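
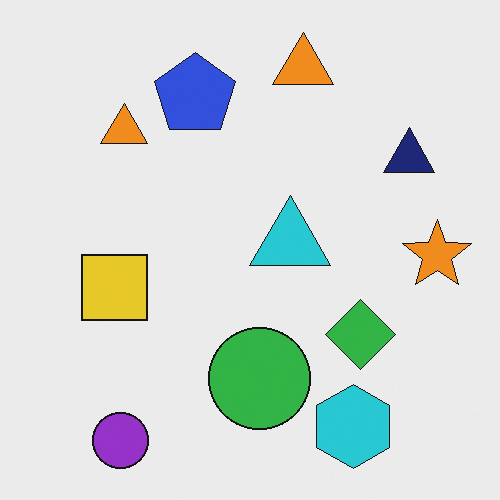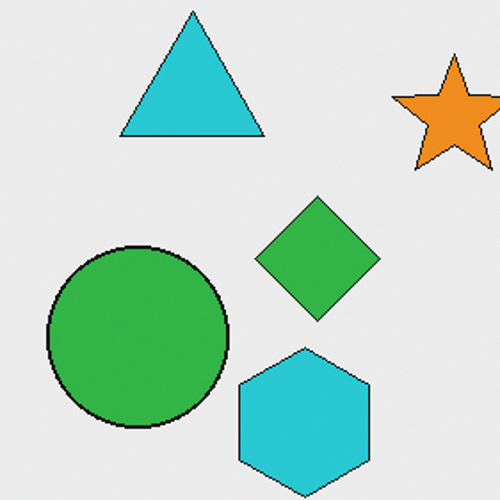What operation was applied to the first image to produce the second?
The transformation is: cropped tightly and scaled back up.

The visible shapes are larger and the field of view is narrower; shapes near the original edges may be partly or wholly outside the frame — a crop-and-rescale.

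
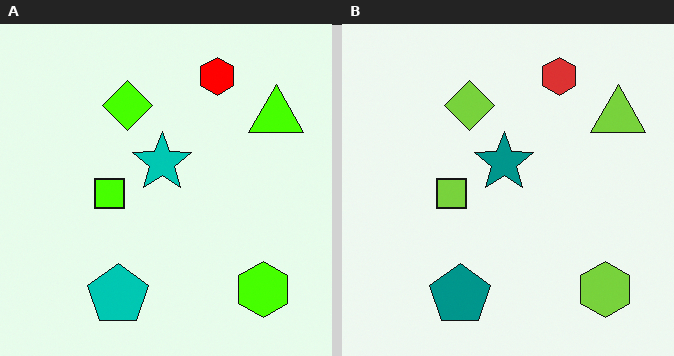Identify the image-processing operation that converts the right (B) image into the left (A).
Made much more vivid (saturation change).

All colors are more vivid — a global saturation change.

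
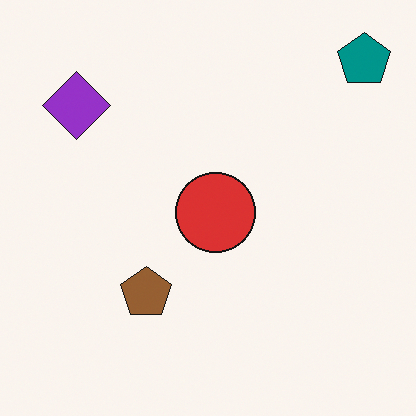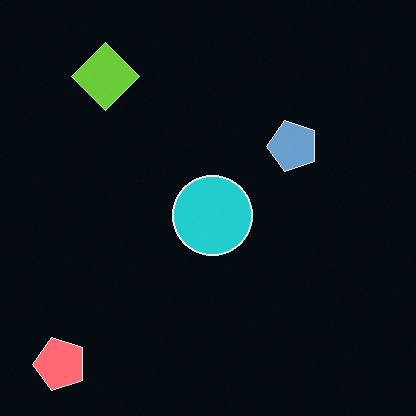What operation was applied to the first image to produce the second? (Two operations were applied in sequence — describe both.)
This is the original image transposed (reflected across the top-left ↔ bottom-right diagonal), then color-inverted (negative).

Shapes have swapped their row and column positions — what was in the top-right is now in the bottom-left — a diagonal reflection. The light background has become dark and every shape's color is its complement — a photographic negative.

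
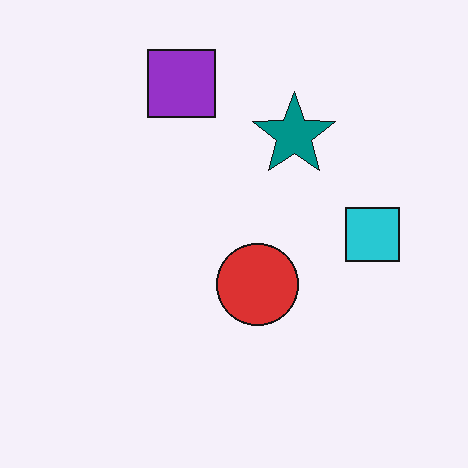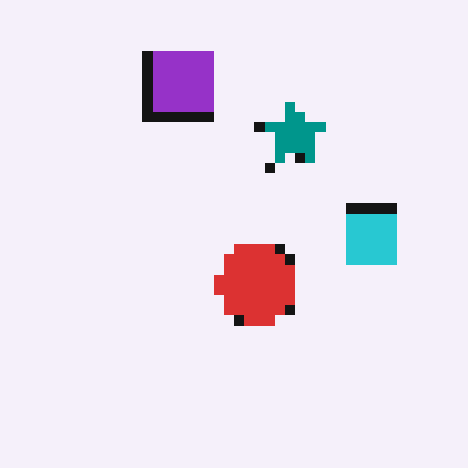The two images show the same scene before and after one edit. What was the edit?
The image was heavily pixelated into large blocks.

Shapes are reduced to large square blocks; fine edges and outlines are lost — a downscale-then-upscale (mosaic) effect.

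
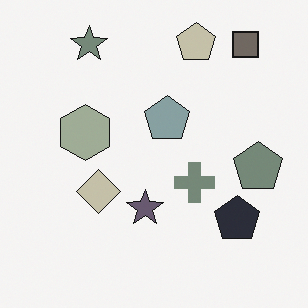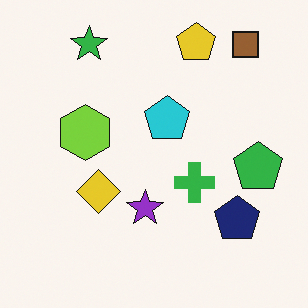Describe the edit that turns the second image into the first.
Made much more muted (saturation change).

All colors are more muted and greyish — a global saturation change.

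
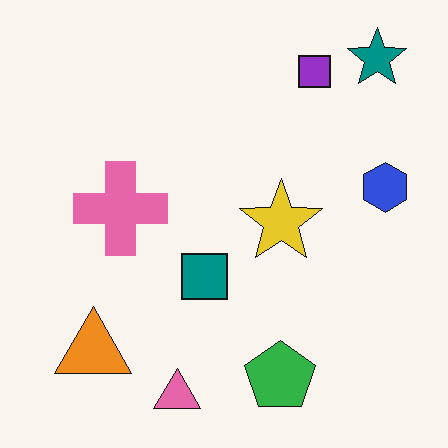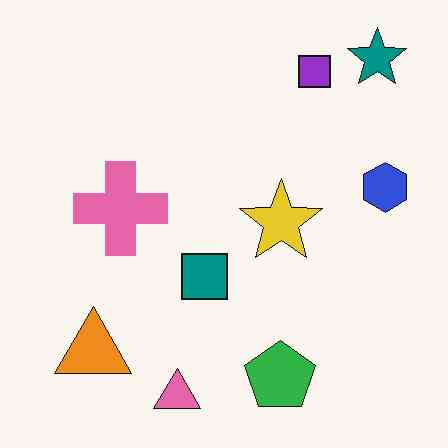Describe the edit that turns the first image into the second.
It was JPEG-compressed with visible artifacts.

Blocky 8×8 compression artifacts appear around shape edges and the flat background shows ringing — characteristic JPEG degradation.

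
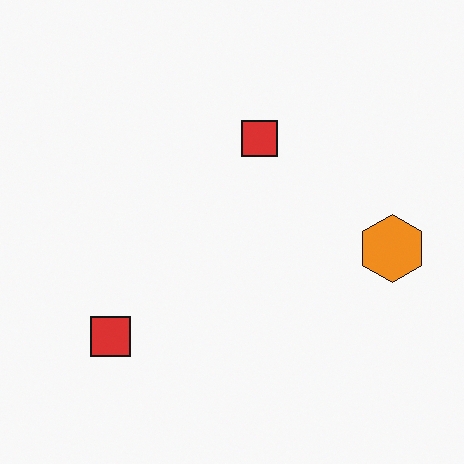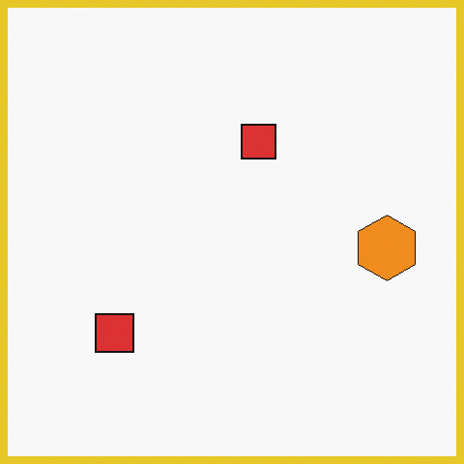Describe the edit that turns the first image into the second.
Framed with a yellow border.

A solid yellow frame runs around the edge of the second image, with the content slightly shrunk inside it.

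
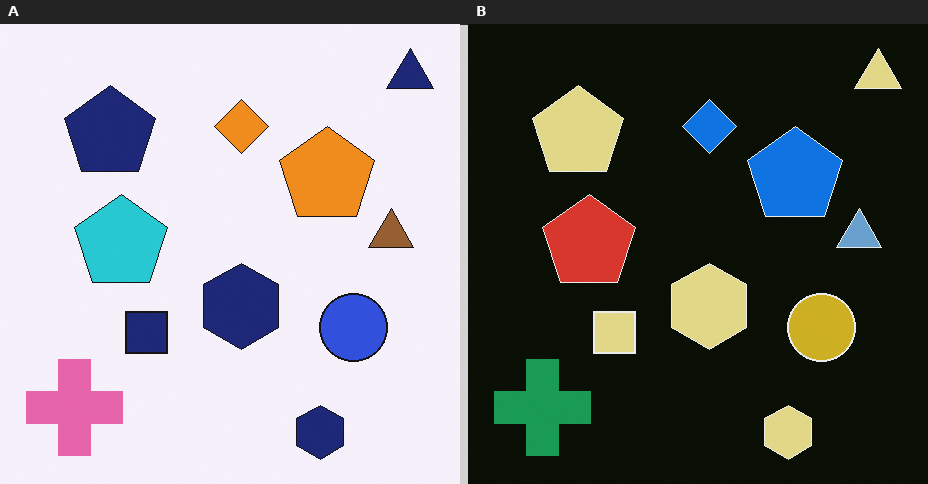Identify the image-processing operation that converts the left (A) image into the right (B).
It was color-inverted (negative).

The light background has become dark and every shape's color is its complement — a photographic negative.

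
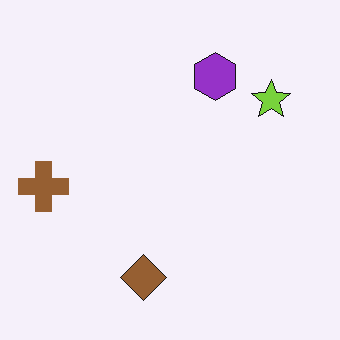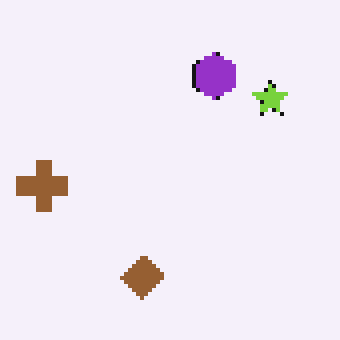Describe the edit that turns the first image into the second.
The transformation is: mildly pixelated.

Shapes are reduced to large square blocks; fine edges and outlines are lost — a downscale-then-upscale (mosaic) effect.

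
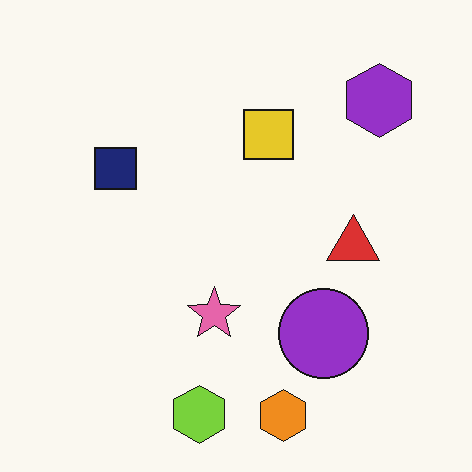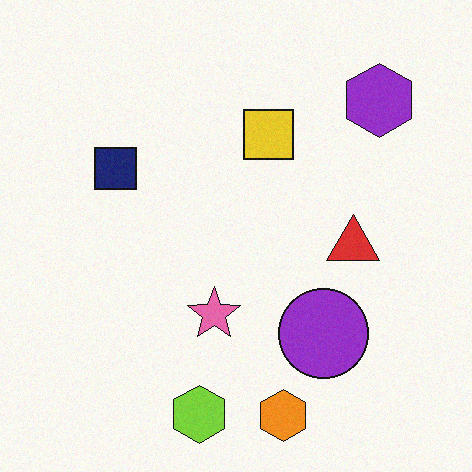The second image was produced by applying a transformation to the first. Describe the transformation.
It was degraded with subtle gaussian noise.

Random speckle covers the whole image, including the flat background.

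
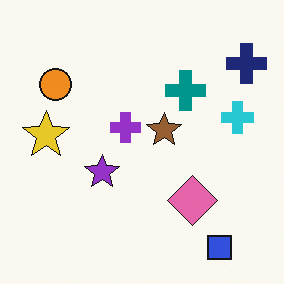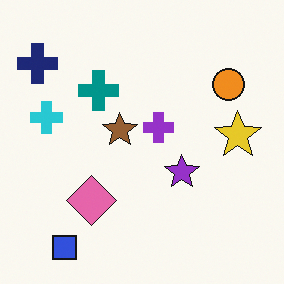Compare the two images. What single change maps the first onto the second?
The transformation is: flipped horizontally (left ↔ right).

The navy cross is in the top-right of the first image and the top-left of the second — shapes on opposite sides of the vertical midline have swapped in a mirror flip.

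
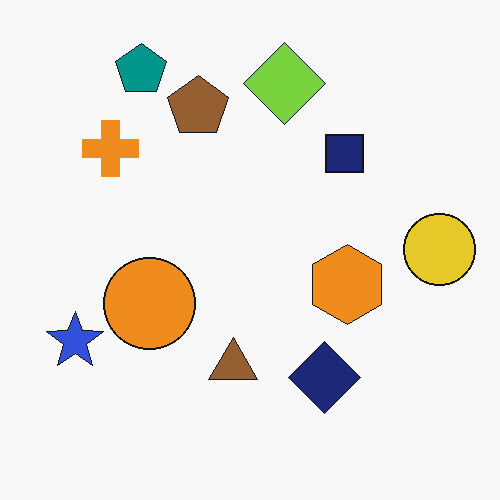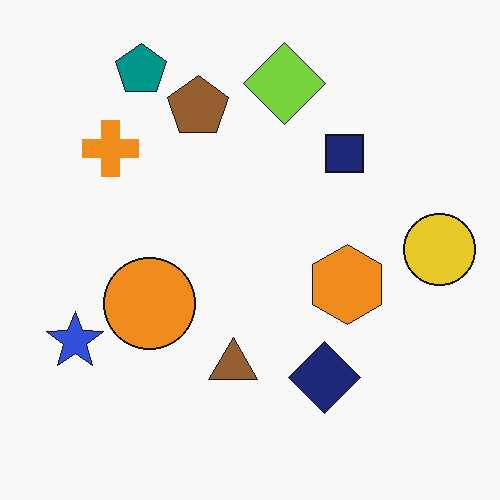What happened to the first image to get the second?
It was JPEG-compressed with visible artifacts.

Blocky 8×8 compression artifacts appear around shape edges and the flat background shows ringing — characteristic JPEG degradation.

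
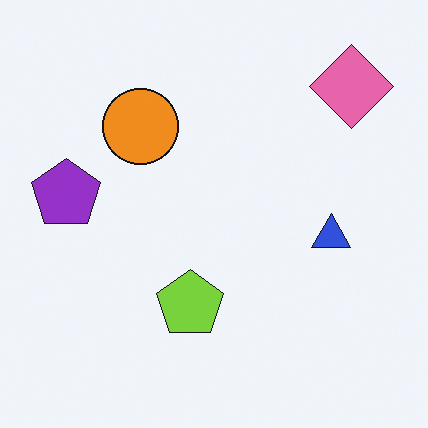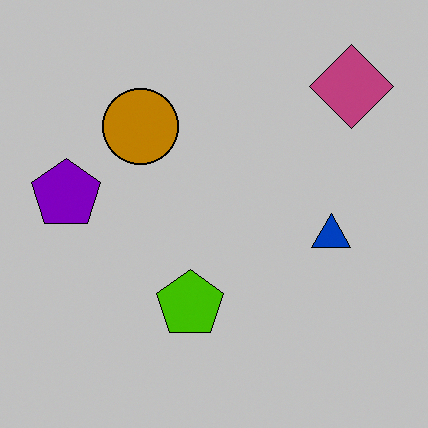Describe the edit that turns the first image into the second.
It was heavily posterized to just a handful of flat colors.

Each flat color has snapped to a coarser quantized level — most visibly, the near-white background has dropped to a flat grey.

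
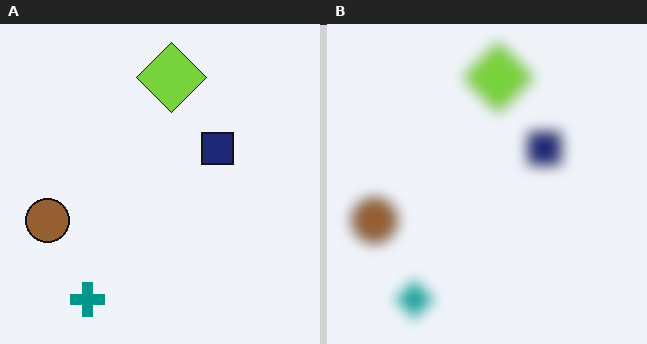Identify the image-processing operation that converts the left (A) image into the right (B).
The transformation is: strongly gaussian-blurred.

Shape edges and outlines are uniformly softened across the whole image.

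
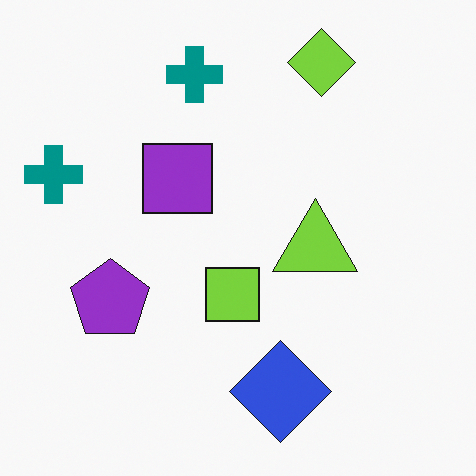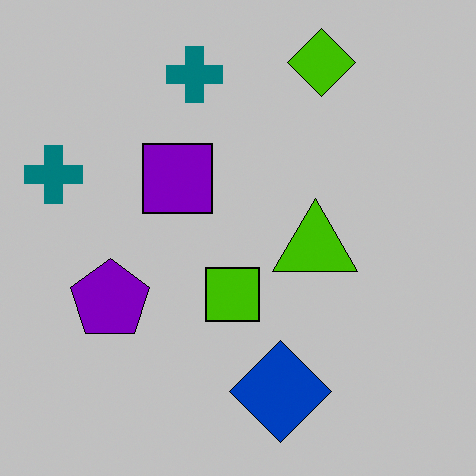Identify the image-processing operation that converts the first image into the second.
This is the original image aggressively posterized.

Each flat color has snapped to a coarser quantized level — most visibly, the near-white background has dropped to a flat grey.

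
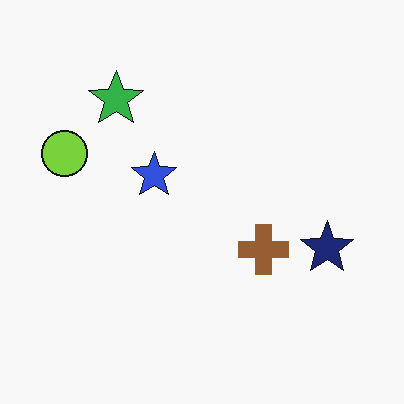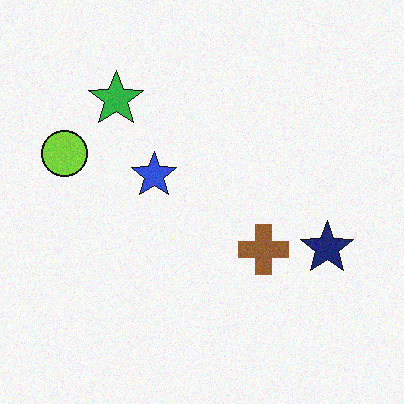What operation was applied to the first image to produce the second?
This is the original image degraded with subtle gaussian noise.

Random speckle covers the whole image, including the flat background.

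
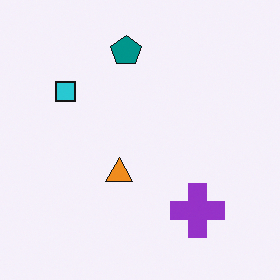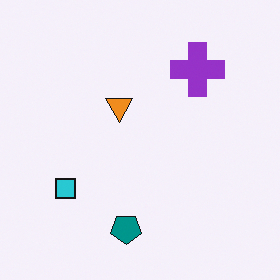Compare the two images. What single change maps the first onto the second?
The transformation is: flipped vertically (top ↔ bottom).

The teal pentagon is in the top of the first image and the bottom of the second — shapes on opposite sides of the horizontal midline have swapped in a mirror flip.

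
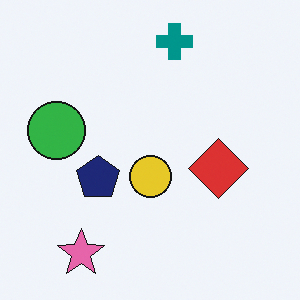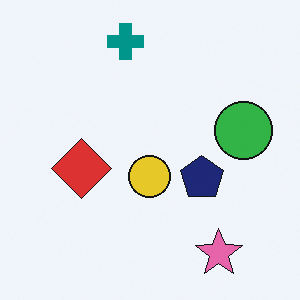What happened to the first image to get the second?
The transformation is: flipped horizontally (left ↔ right).

The green circle is in the left of the first image and the right of the second — shapes on opposite sides of the vertical midline have swapped in a mirror flip.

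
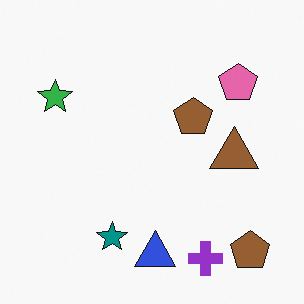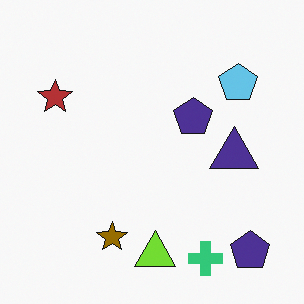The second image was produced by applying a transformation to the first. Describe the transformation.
The transformation is: hue-shifted through roughly half the color wheel.

Every shape's color has rotated by the same amount around the hue wheel — a uniform hue shift.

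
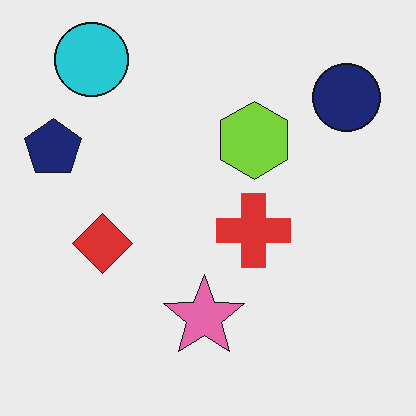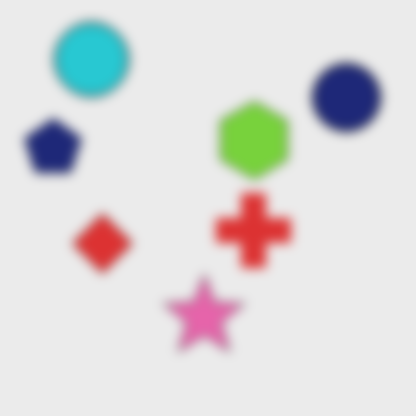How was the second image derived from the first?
This is the original image strongly gaussian-blurred.

Shape edges and outlines are uniformly softened across the whole image.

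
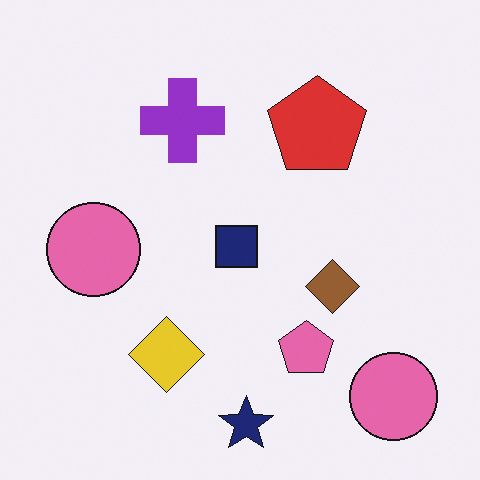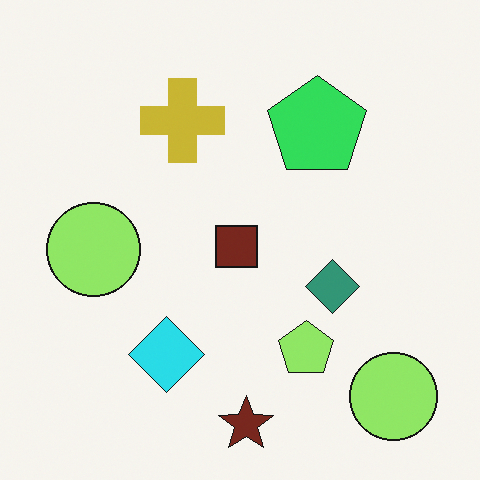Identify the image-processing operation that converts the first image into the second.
The transformation is: hue-shifted noticeably.

Every shape's color has rotated by the same amount around the hue wheel — a uniform hue shift.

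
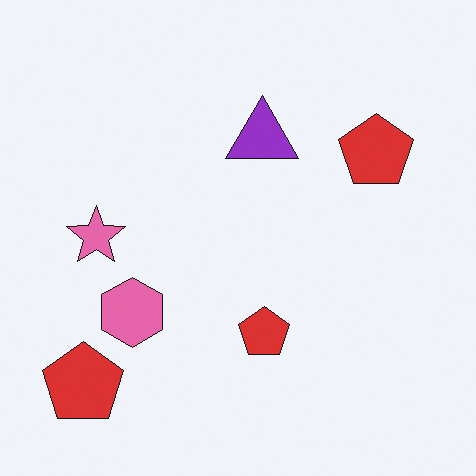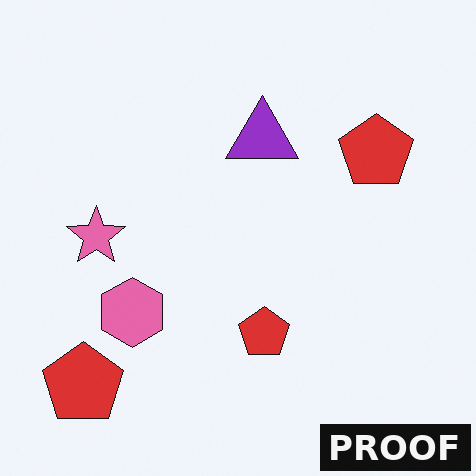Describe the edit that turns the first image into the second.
This is the original image watermarked with the text "PROOF" in the lower-right corner.

A dark label reading "PROOF" appears in the lower-right corner.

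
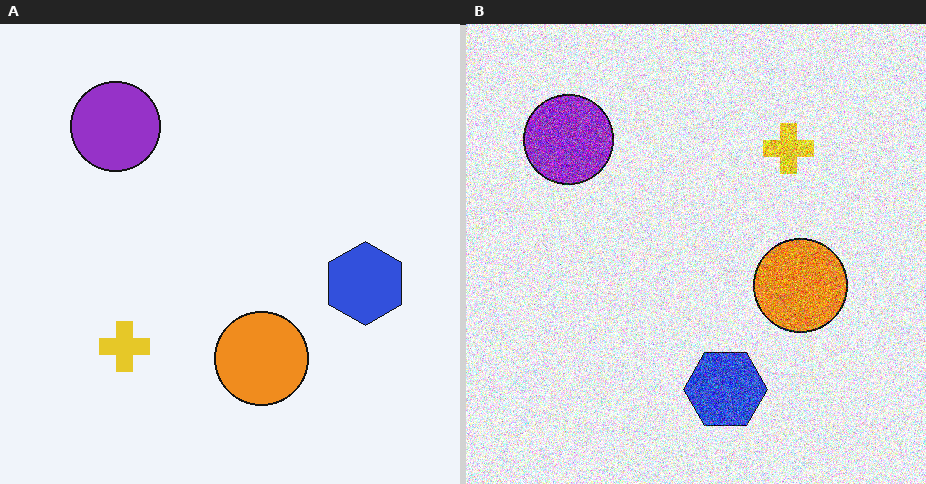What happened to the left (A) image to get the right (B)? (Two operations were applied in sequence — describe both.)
The image was transposed (reflected across the top-left ↔ bottom-right diagonal), then degraded with strong gaussian noise.

Shapes have swapped their row and column positions — what was in the top-right is now in the bottom-left — a diagonal reflection. Random speckle covers the whole image, including the flat background.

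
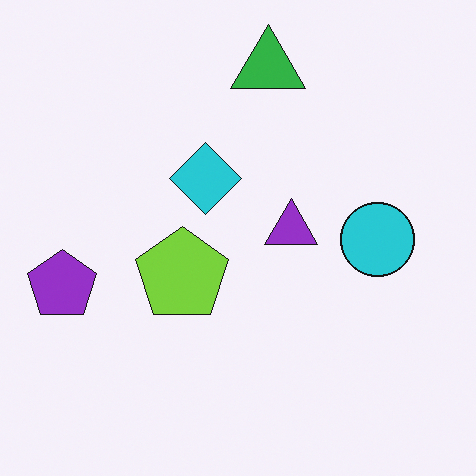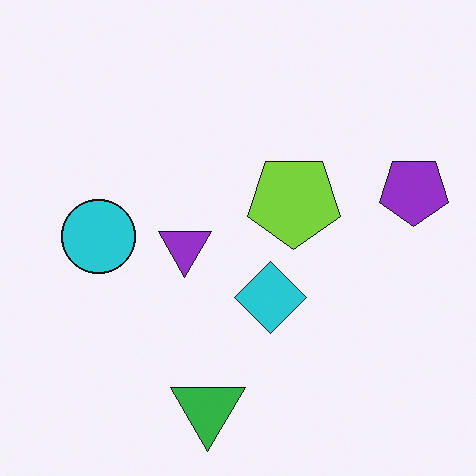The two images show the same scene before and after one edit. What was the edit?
The image was rotated 180°.

The purple pentagon sits in the left of the first image and the right of the second — consistent with a whole-image 180° rotation.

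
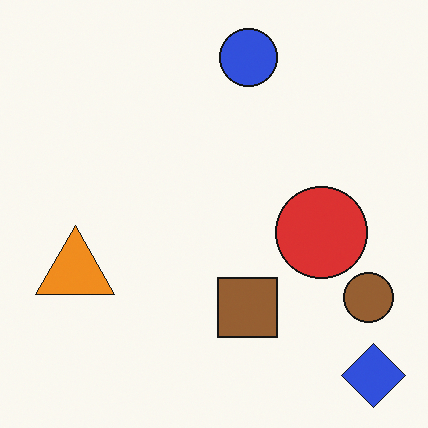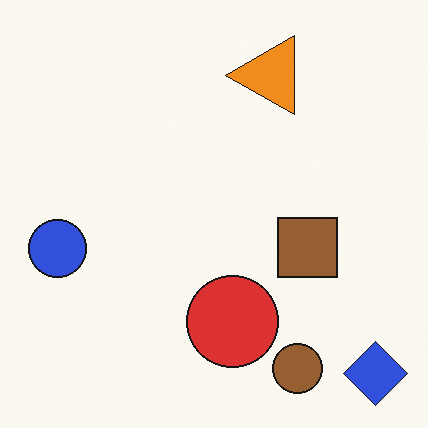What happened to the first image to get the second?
It was transposed (reflected across the top-left ↔ bottom-right diagonal).

Shapes have swapped their row and column positions — what was in the top-right is now in the bottom-left — a diagonal reflection.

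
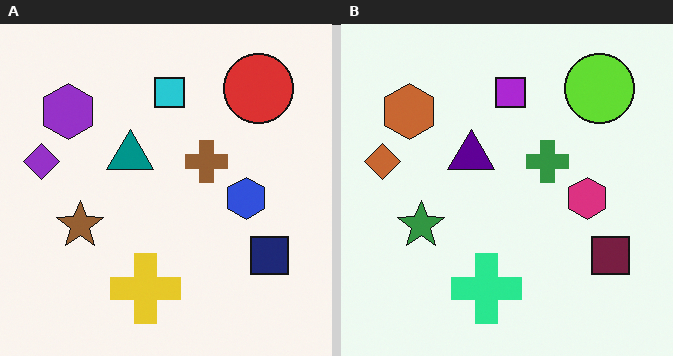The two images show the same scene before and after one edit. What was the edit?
The right (B) image is the left (A) hue-shifted through roughly a third of the color wheel.

Every shape's color has rotated by the same amount around the hue wheel — a uniform hue shift.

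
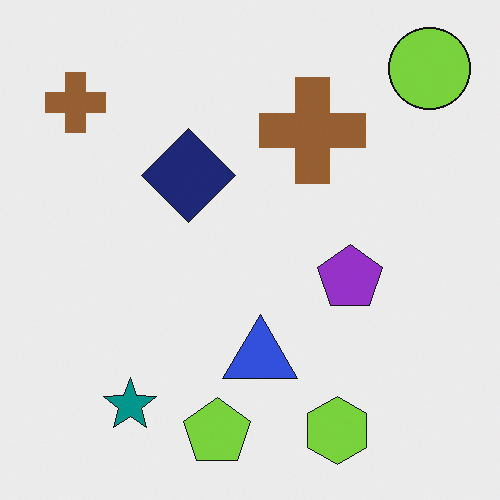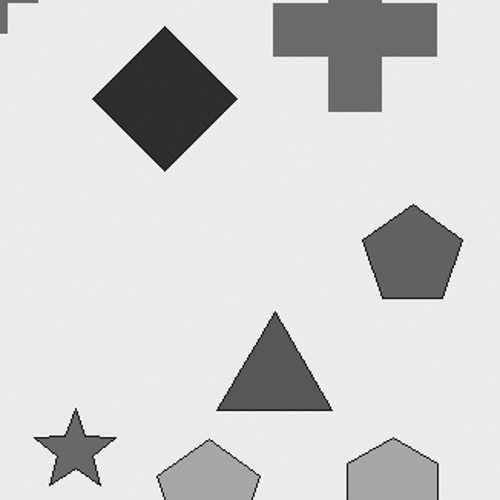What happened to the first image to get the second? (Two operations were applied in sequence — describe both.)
This is the original image converted to grayscale, then cropped slightly and scaled back up.

All color is removed — every shape is now a shade of grey. The visible shapes are larger and the field of view is narrower; shapes near the original edges may be partly or wholly outside the frame — a crop-and-rescale.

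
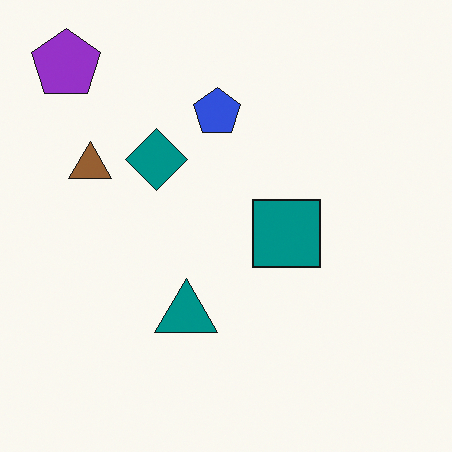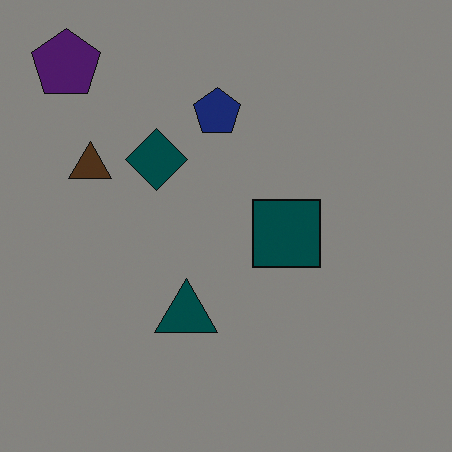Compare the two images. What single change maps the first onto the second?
The transformation is: substantially darkened.

Every pixel — background and shapes alike — is uniformly darkened.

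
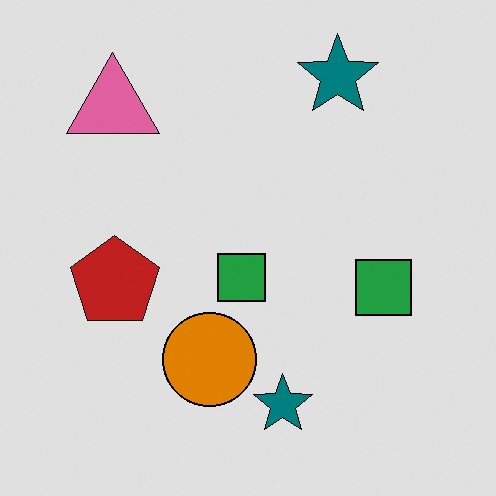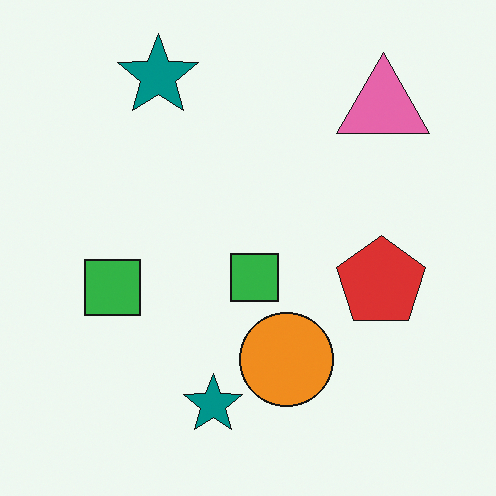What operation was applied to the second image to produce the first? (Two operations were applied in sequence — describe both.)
It was flipped horizontally (left ↔ right), then moderately posterized.

The pink triangle is in the top-right of the second image and the top-left of the first — shapes on opposite sides of the vertical midline have swapped in a mirror flip. Each flat color has snapped to a coarser quantized level — most visibly, the near-white background has dropped to a flat grey.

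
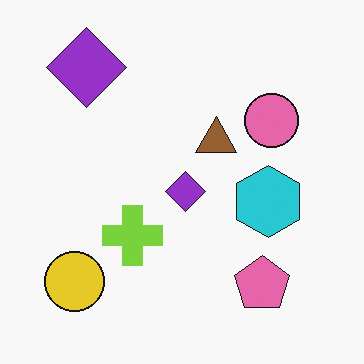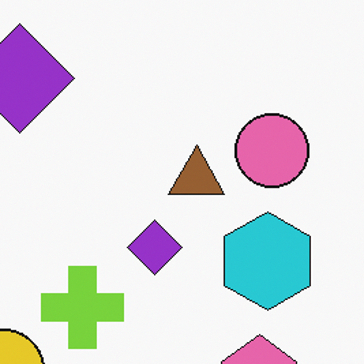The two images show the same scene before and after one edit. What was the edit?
The second image is the first cropped slightly and scaled back up.

The visible shapes are larger and the field of view is narrower; shapes near the original edges may be partly or wholly outside the frame — a crop-and-rescale.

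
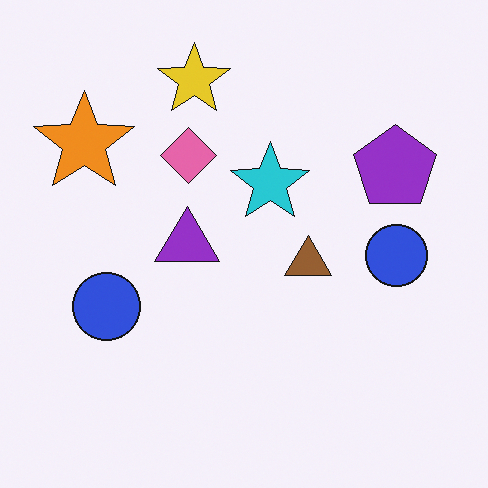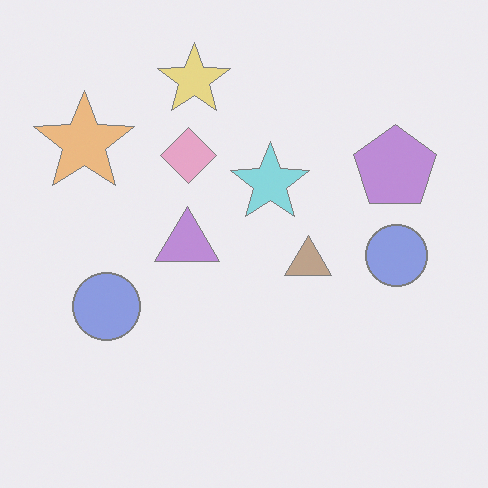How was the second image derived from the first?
The second image is the first washed out (contrast reduced).

Tones are pushed toward mid-grey across the whole image — a global contrast change.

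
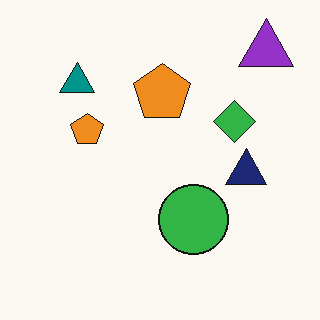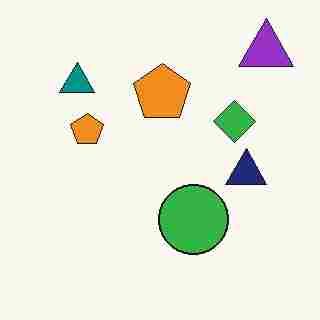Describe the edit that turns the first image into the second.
The image was heavily JPEG-compressed with obvious blocking artifacts.

Blocky 8×8 compression artifacts appear around shape edges and the flat background shows ringing — characteristic JPEG degradation.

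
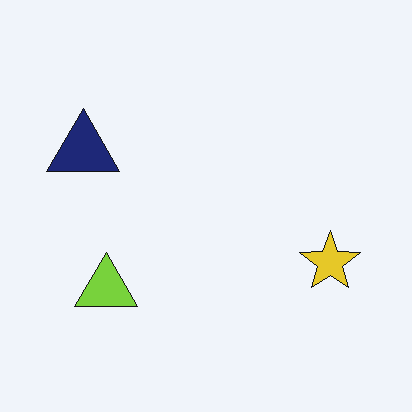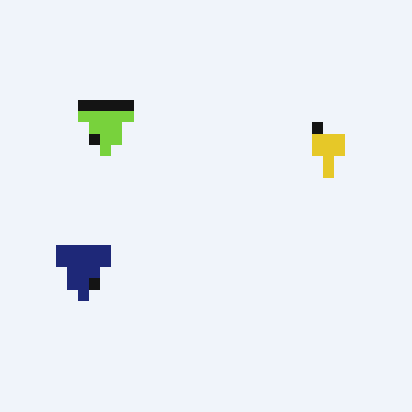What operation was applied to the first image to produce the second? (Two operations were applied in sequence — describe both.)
It was heavily pixelated into large blocks, then flipped vertically (top ↔ bottom).

Shapes are reduced to large square blocks; fine edges and outlines are lost — a downscale-then-upscale (mosaic) effect. The lime triangle is in the bottom-left of the first image and the top-left of the second — shapes on opposite sides of the horizontal midline have swapped in a mirror flip.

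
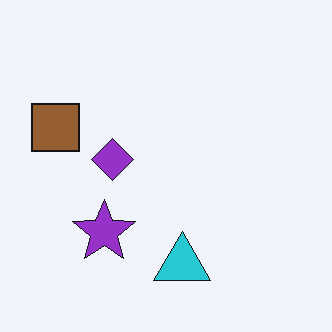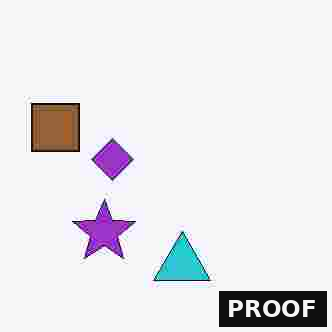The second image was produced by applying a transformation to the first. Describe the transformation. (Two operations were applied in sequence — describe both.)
It was heavily JPEG-compressed with obvious blocking artifacts, then watermarked with the text "PROOF" in the lower-right corner.

Blocky 8×8 compression artifacts appear around shape edges and the flat background shows ringing — characteristic JPEG degradation. A dark label reading "PROOF" appears in the lower-right corner.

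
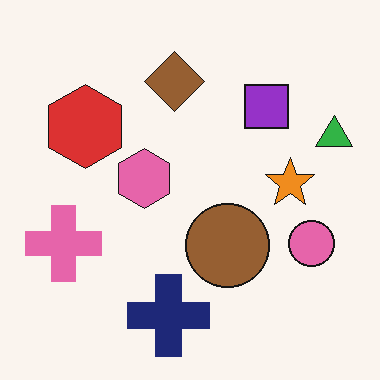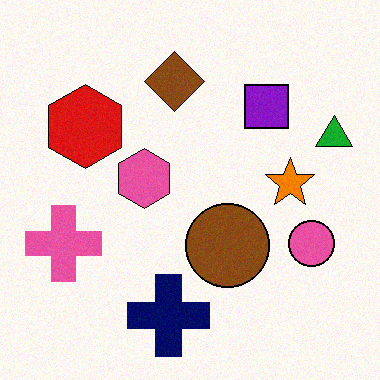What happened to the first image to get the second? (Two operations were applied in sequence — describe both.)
The image was degraded with a light layer of grain, then given slightly increased contrast.

Random speckle covers the whole image, including the flat background. Tones are pushed away from mid-grey across the whole image — a global contrast change.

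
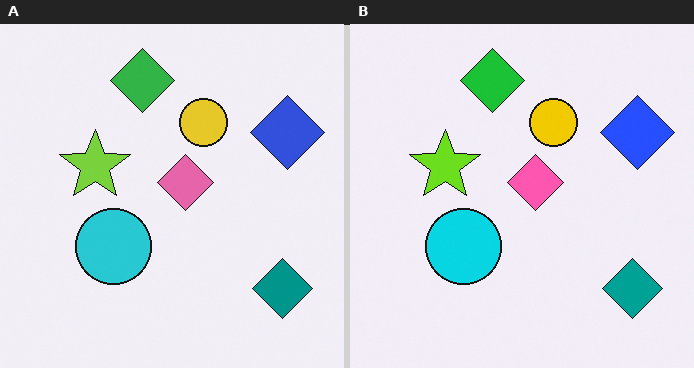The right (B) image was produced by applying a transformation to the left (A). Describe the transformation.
It was slightly oversaturated.

All colors are more vivid — a global saturation change.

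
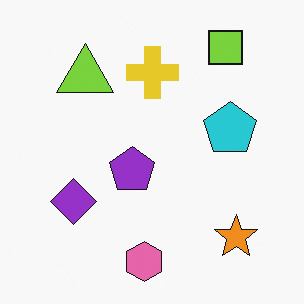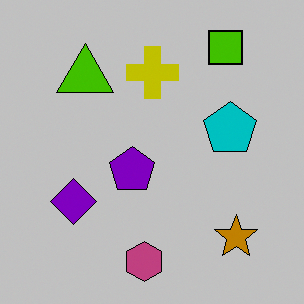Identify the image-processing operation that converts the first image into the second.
Heavily posterized to just a handful of flat colors.

Each flat color has snapped to a coarser quantized level — most visibly, the near-white background has dropped to a flat grey.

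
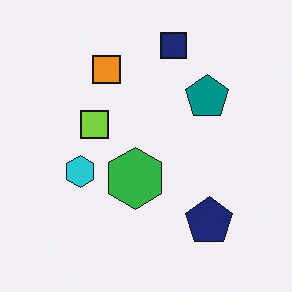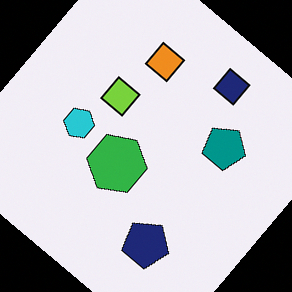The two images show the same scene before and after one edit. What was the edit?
This is the original image rotated clockwise by a large amount — several tens of degrees.

Every shape is tilted by the same angle and the image corners show triangular fill wedges — a whole-image rotation by a non-right angle.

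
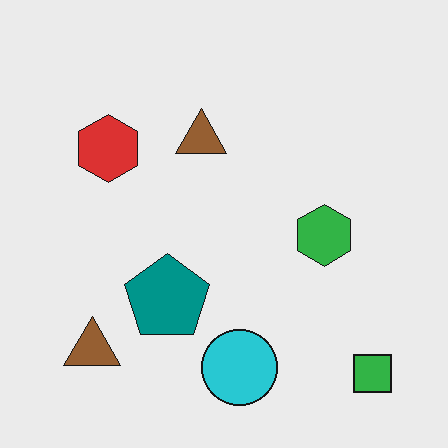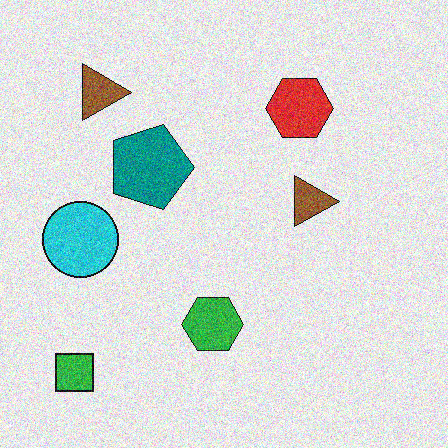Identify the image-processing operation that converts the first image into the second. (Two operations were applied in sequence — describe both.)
Rotated 90° clockwise, then degraded with visible gaussian noise.

The green square sits in the bottom-right of the first image and the bottom-left of the second — consistent with a whole-image 90° clockwise rotation. Random speckle covers the whole image, including the flat background.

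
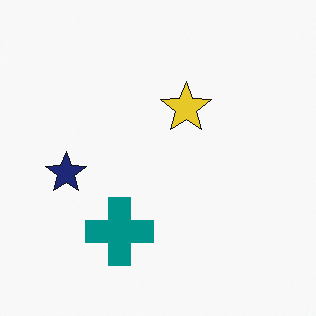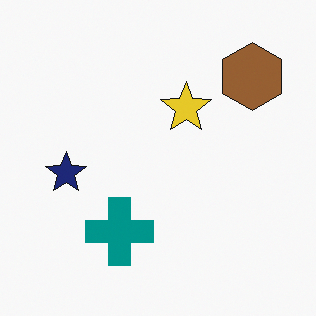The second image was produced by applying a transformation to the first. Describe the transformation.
The transformation is: overlaid with an additional brown hexagon.

A brown hexagon appears in the second image that is absent from the first.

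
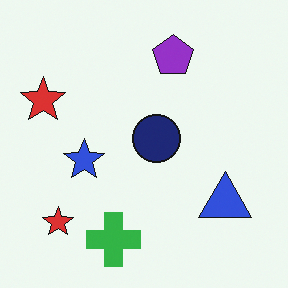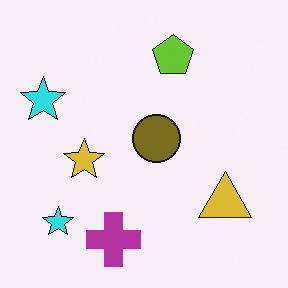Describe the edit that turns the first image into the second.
The image was hue-shifted by a large amount.

Every shape's color has rotated by the same amount around the hue wheel — a uniform hue shift.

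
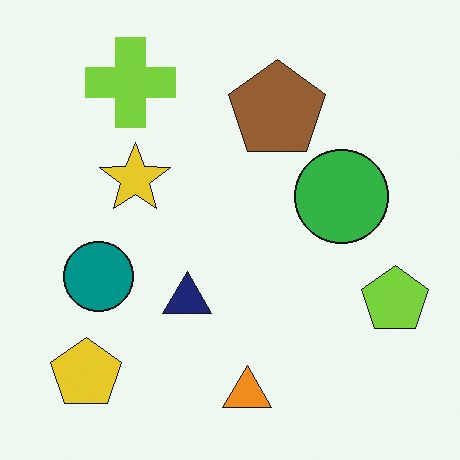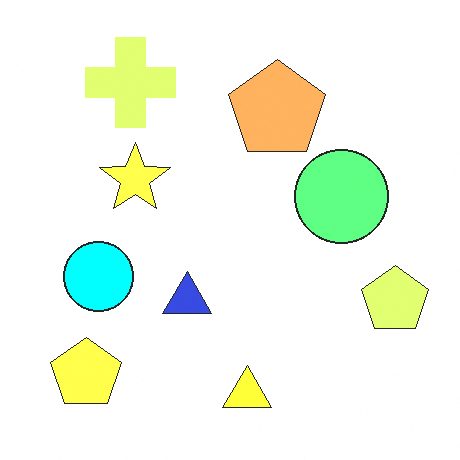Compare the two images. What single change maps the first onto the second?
Brightened a lot.

Every pixel — background and shapes alike — is uniformly brightened.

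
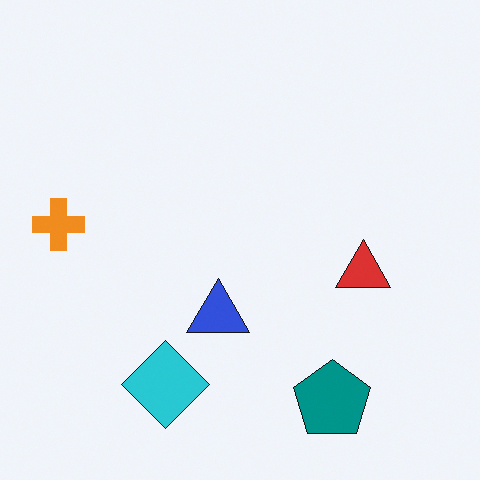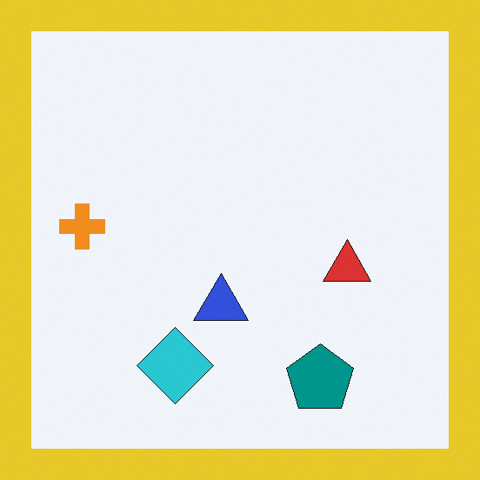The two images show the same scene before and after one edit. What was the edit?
This is the original image framed with a yellow border.

A solid yellow frame runs around the edge of the second image, with the content slightly shrunk inside it.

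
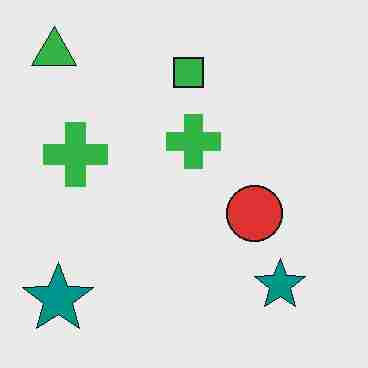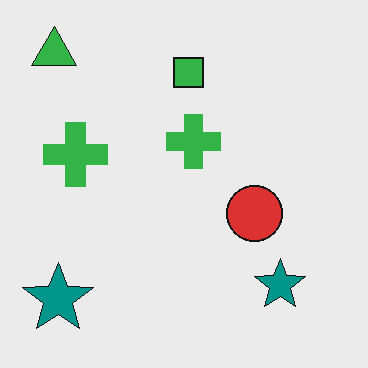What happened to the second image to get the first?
It was degraded with heavy JPEG compression.

Blocky 8×8 compression artifacts appear around shape edges and the flat background shows ringing — characteristic JPEG degradation.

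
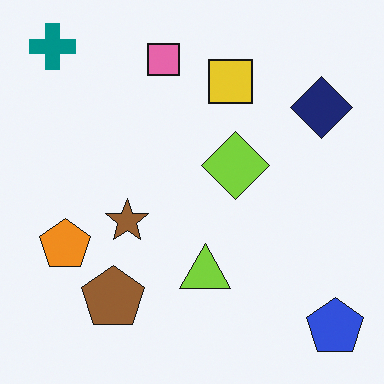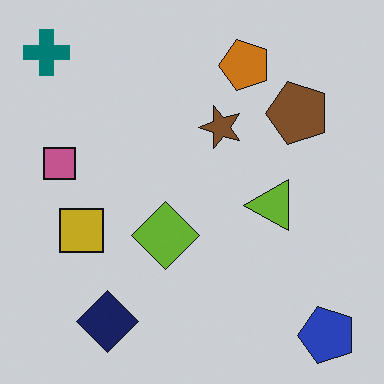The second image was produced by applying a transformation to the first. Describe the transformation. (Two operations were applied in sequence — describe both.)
Transposed (reflected across the top-left ↔ bottom-right diagonal), then slightly darkened.

Shapes have swapped their row and column positions — what was in the top-right is now in the bottom-left — a diagonal reflection. Every pixel — background and shapes alike — is uniformly darkened.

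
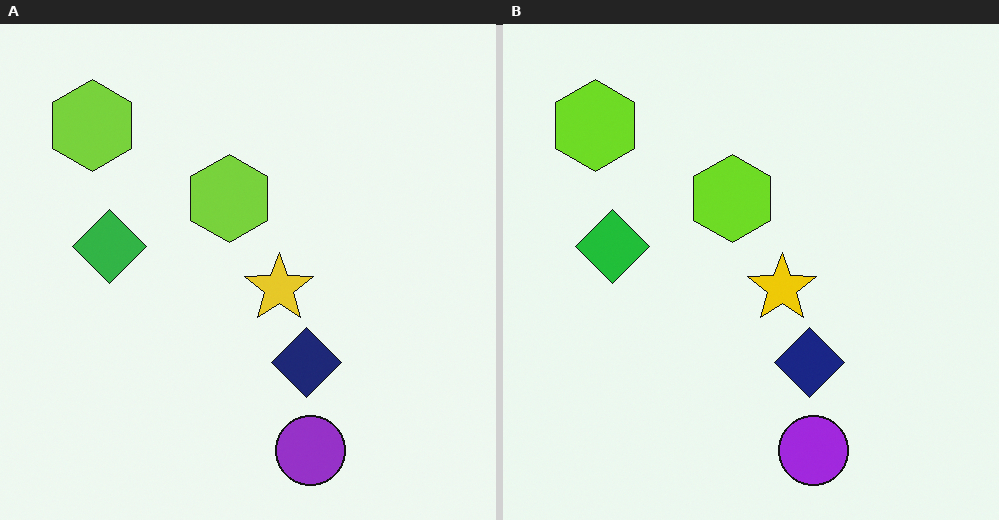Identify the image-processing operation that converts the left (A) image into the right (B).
It was slightly oversaturated.

All colors are more vivid — a global saturation change.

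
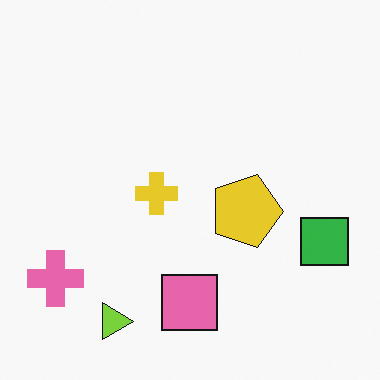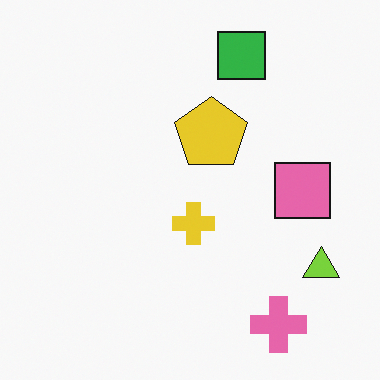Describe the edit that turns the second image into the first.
This is the original image rotated 90° clockwise.

The pink cross sits in the bottom-right of the second image and the bottom-left of the first — consistent with a whole-image 90° clockwise rotation.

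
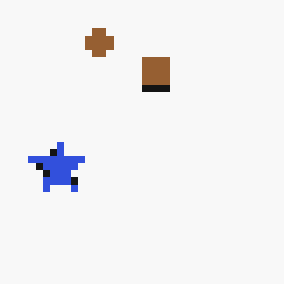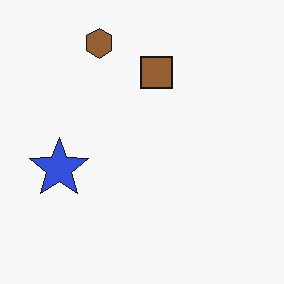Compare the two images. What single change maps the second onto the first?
This is the original image pixelated into visible square blocks.

Shapes are reduced to large square blocks; fine edges and outlines are lost — a downscale-then-upscale (mosaic) effect.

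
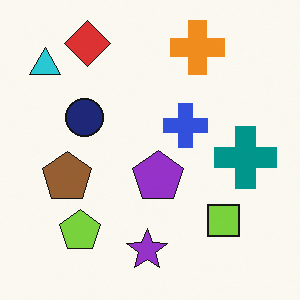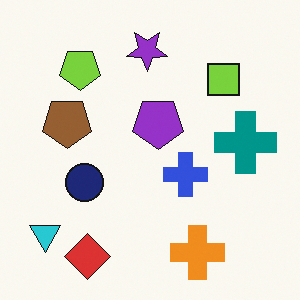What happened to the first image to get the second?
The second image is the first flipped vertically (top ↔ bottom).

The red diamond is in the top-left of the first image and the bottom-left of the second — shapes on opposite sides of the horizontal midline have swapped in a mirror flip.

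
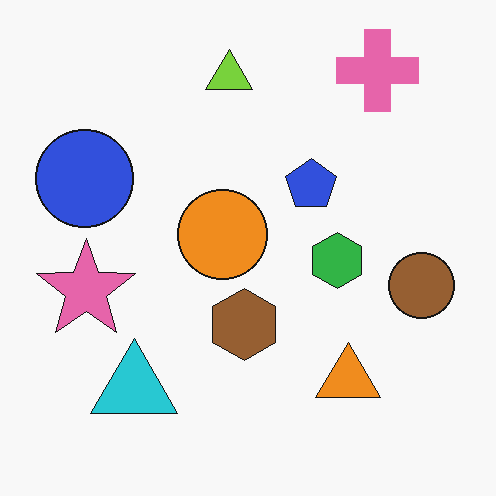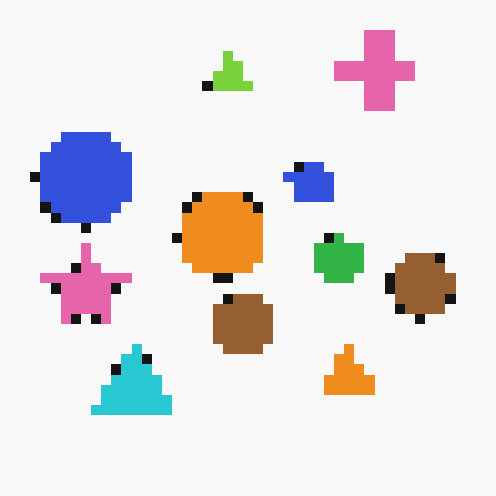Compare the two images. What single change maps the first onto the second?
The second image is the first heavily pixelated into large blocks.

Shapes are reduced to large square blocks; fine edges and outlines are lost — a downscale-then-upscale (mosaic) effect.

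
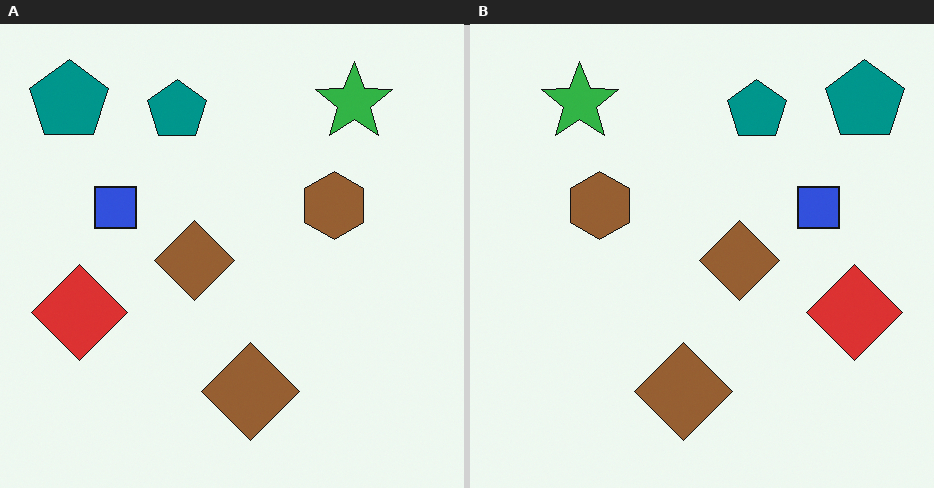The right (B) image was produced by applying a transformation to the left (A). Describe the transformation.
It was flipped horizontally (left ↔ right).

The red diamond is in the left of the left (A) image and the right of the right (B) — shapes on opposite sides of the vertical midline have swapped in a mirror flip.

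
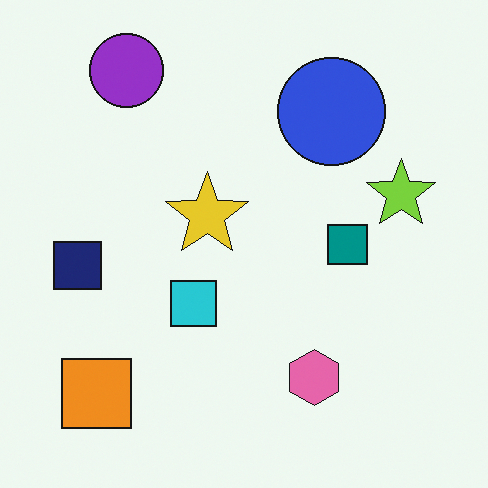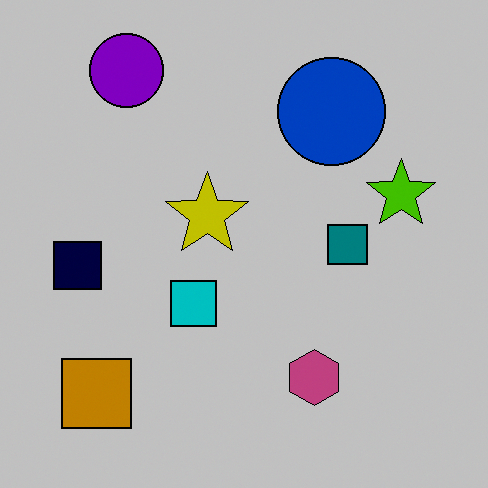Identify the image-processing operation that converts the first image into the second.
The transformation is: aggressively posterized.

Each flat color has snapped to a coarser quantized level — most visibly, the near-white background has dropped to a flat grey.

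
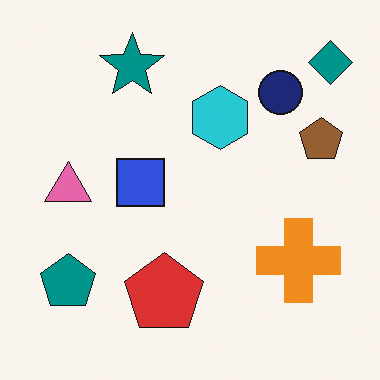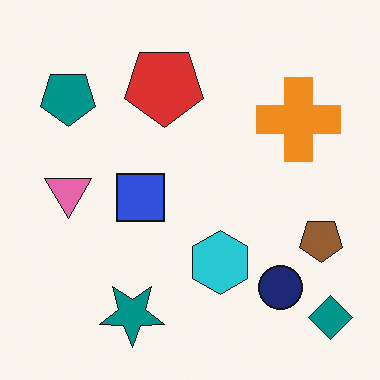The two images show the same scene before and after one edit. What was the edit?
Flipped vertically (top ↔ bottom).

The teal diamond is in the top-right of the first image and the bottom-right of the second — shapes on opposite sides of the horizontal midline have swapped in a mirror flip.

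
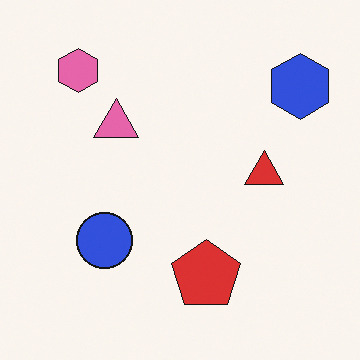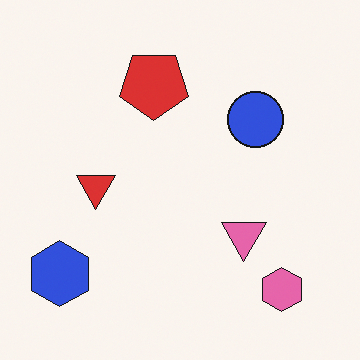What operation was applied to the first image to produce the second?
Rotated 180°.

The blue hexagon sits in the top-right of the first image and the bottom-left of the second — consistent with a whole-image 180° rotation.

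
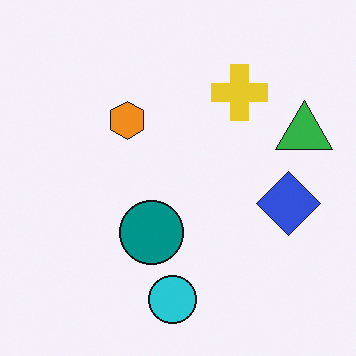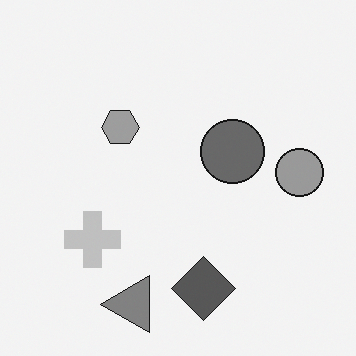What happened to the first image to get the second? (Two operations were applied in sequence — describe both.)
It was transposed (reflected across the top-left ↔ bottom-right diagonal), then converted to grayscale.

Shapes have swapped their row and column positions — what was in the top-right is now in the bottom-left — a diagonal reflection. All color is removed — every shape is now a shade of grey.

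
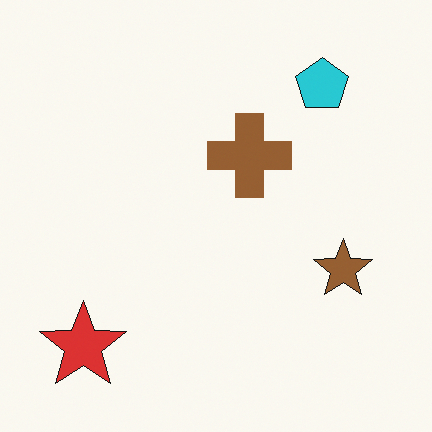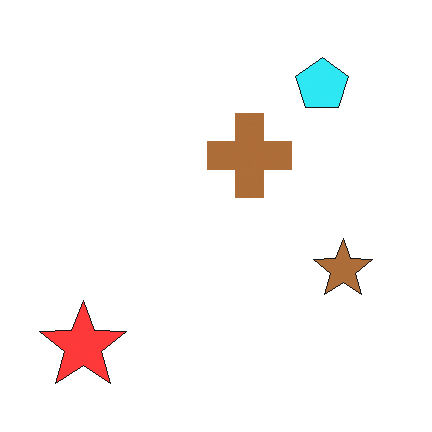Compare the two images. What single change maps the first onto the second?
This is the original image brightened a little.

Every pixel — background and shapes alike — is uniformly brightened.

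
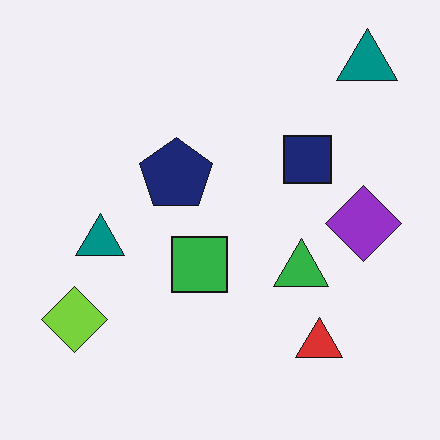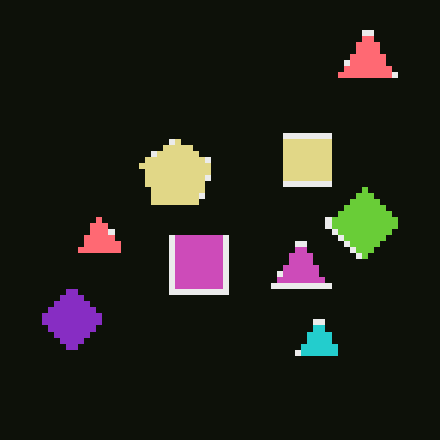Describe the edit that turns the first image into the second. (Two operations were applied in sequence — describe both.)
Color-inverted (negative), then moderately pixelated.

The light background has become dark and every shape's color is its complement — a photographic negative. Shapes are reduced to large square blocks; fine edges and outlines are lost — a downscale-then-upscale (mosaic) effect.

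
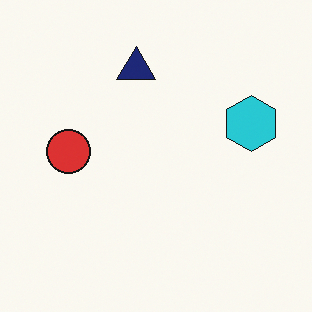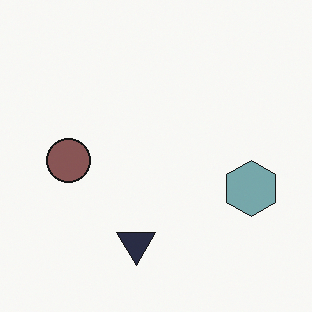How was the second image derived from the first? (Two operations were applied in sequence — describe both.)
The image was made much more muted (saturation change), then flipped vertically (top ↔ bottom).

All colors are more muted and greyish — a global saturation change. The navy triangle is in the top of the first image and the bottom of the second — shapes on opposite sides of the horizontal midline have swapped in a mirror flip.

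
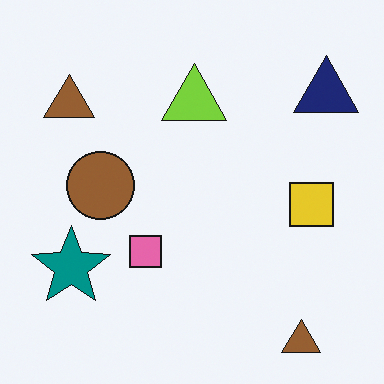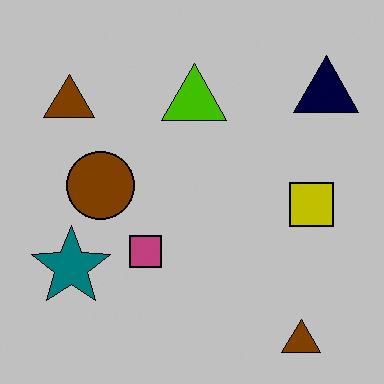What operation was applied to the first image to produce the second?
The transformation is: heavily posterized to just a handful of flat colors.

Each flat color has snapped to a coarser quantized level — most visibly, the near-white background has dropped to a flat grey.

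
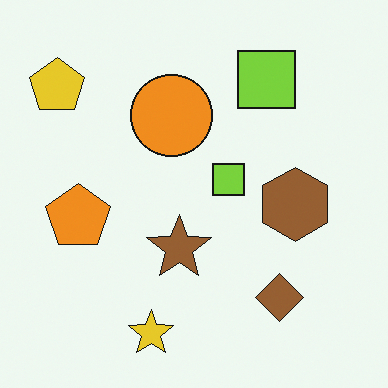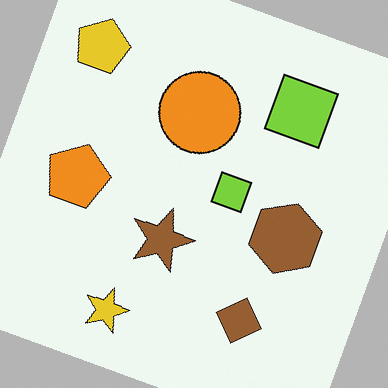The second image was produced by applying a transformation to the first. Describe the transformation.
The transformation is: rotated clockwise by a moderate amount.

Every shape is tilted by the same angle and the image corners show triangular fill wedges — a whole-image rotation by a non-right angle.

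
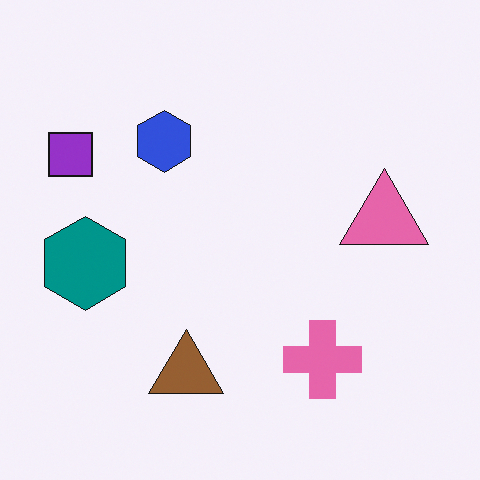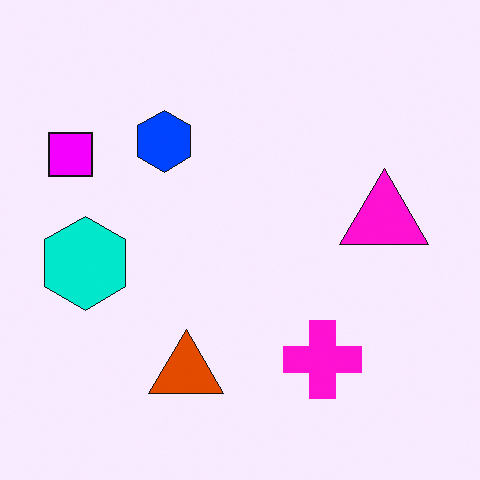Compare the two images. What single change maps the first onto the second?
This is the original image made much more vivid (saturation change).

All colors are more vivid — a global saturation change.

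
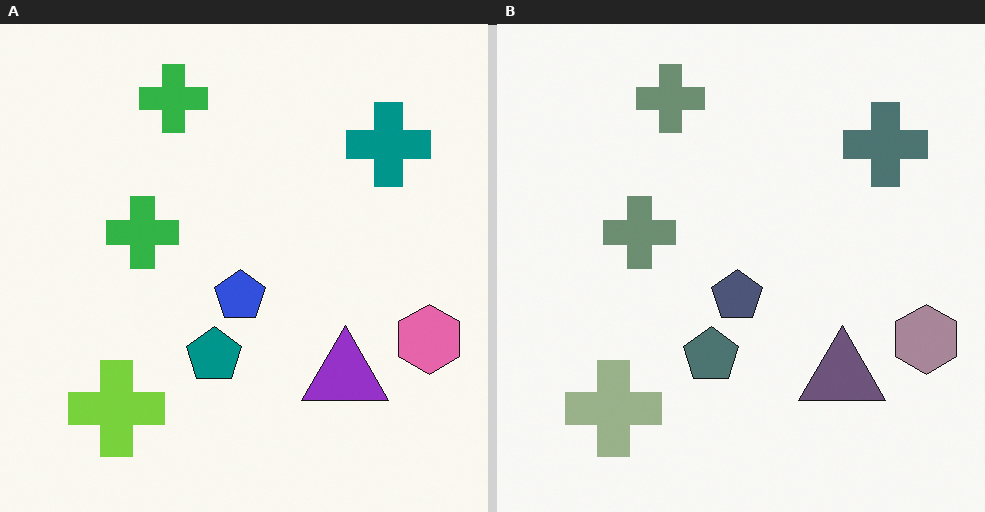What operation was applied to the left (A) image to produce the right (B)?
The right (B) image is the left (A) made much more muted (saturation change).

All colors are more muted and greyish — a global saturation change.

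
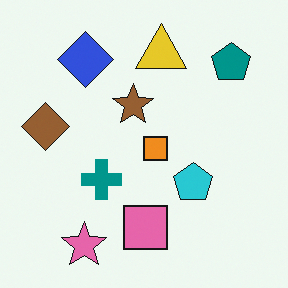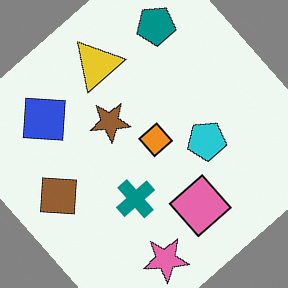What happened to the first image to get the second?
The second image is the first rotated counter-clockwise by a large amount — several tens of degrees.

Every shape is tilted by the same angle and the image corners show triangular fill wedges — a whole-image rotation by a non-right angle.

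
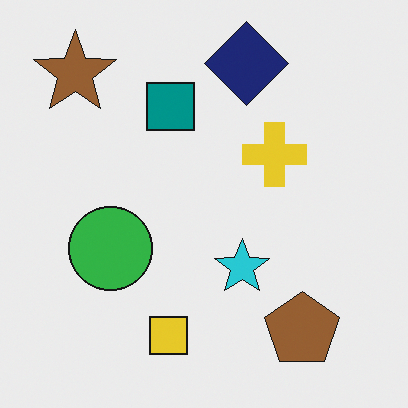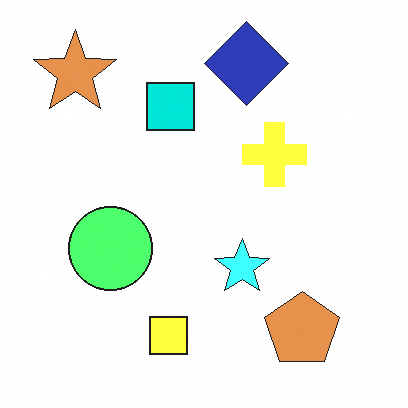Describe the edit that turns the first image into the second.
The image was noticeably brightened.

Every pixel — background and shapes alike — is uniformly brightened.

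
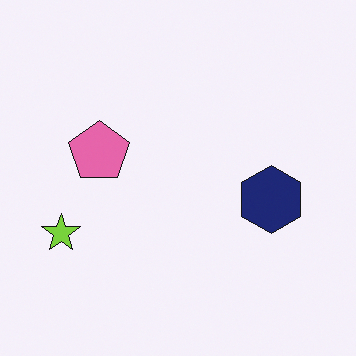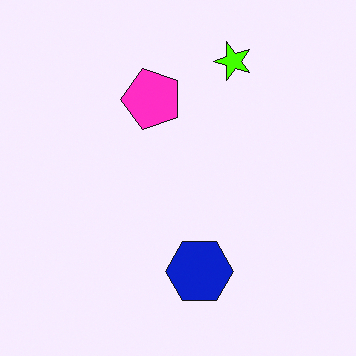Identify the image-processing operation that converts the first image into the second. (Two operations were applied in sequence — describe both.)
The image was transposed (reflected across the top-left ↔ bottom-right diagonal), then made much more vivid (saturation change).

Shapes have swapped their row and column positions — what was in the top-right is now in the bottom-left — a diagonal reflection. All colors are more vivid — a global saturation change.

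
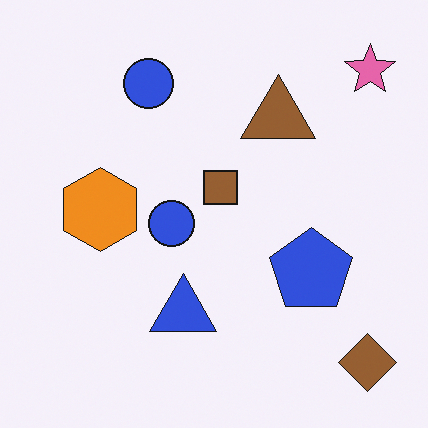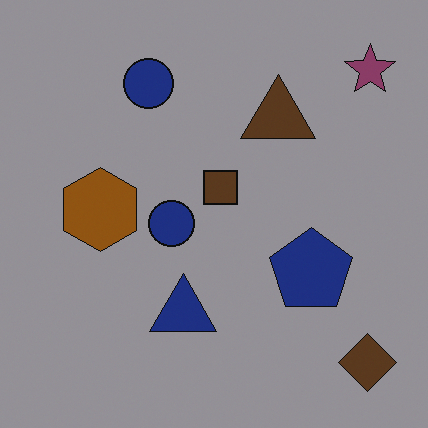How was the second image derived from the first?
Darkened a lot.

Every pixel — background and shapes alike — is uniformly darkened.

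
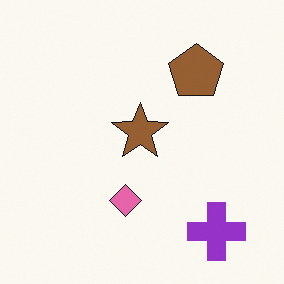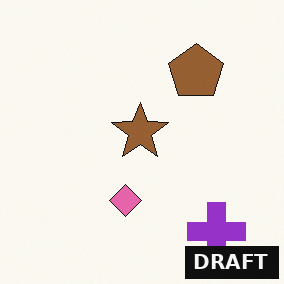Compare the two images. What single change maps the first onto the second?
The second image is the first watermarked with the text "DRAFT" in the lower-right corner.

A dark label reading "DRAFT" appears in the lower-right corner.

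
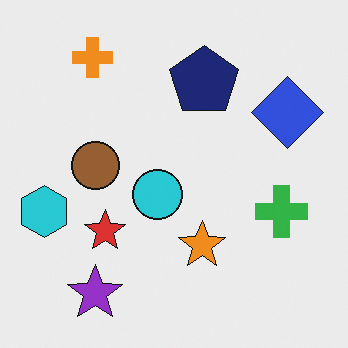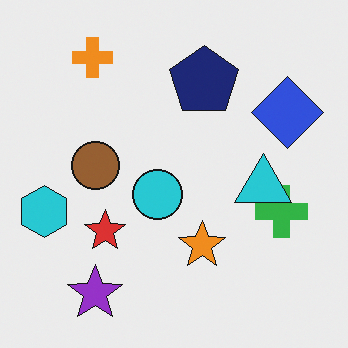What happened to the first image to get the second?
The transformation is: overlaid with an additional cyan triangle.

A cyan triangle appears in the second image that is absent from the first.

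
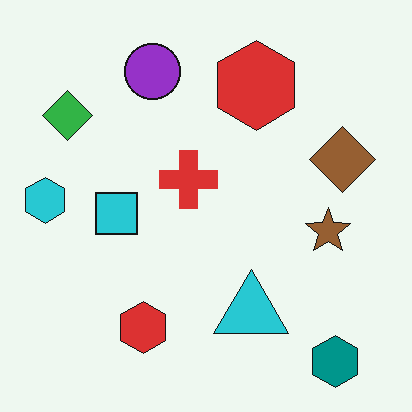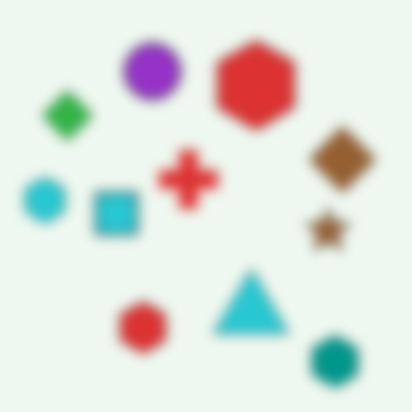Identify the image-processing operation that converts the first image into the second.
This is the original image heavily blurred.

Shape edges and outlines are uniformly softened across the whole image.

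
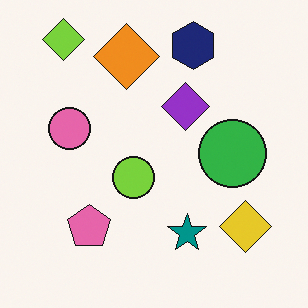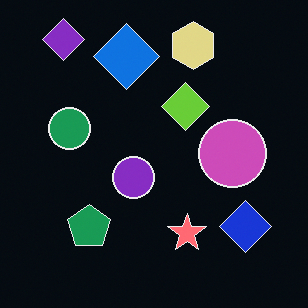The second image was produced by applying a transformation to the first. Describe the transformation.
It was color-inverted (negative).

The light background has become dark and every shape's color is its complement — a photographic negative.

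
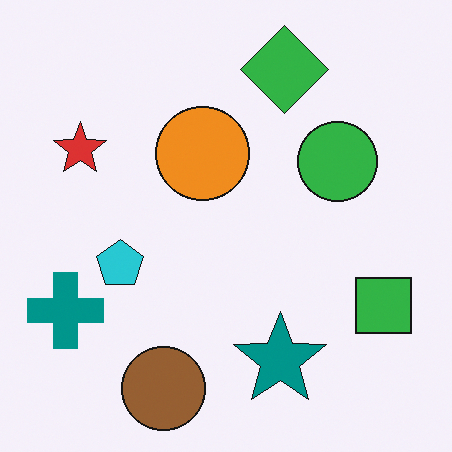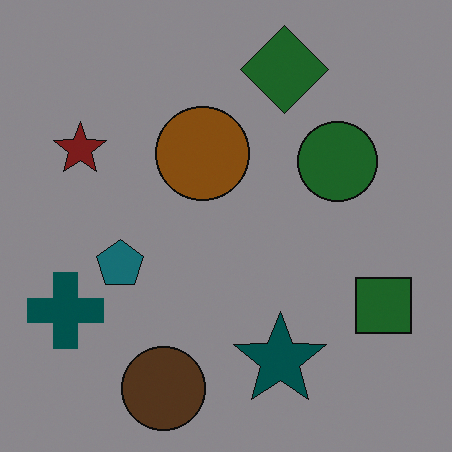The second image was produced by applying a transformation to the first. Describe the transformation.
The second image is the first darkened a lot.

Every pixel — background and shapes alike — is uniformly darkened.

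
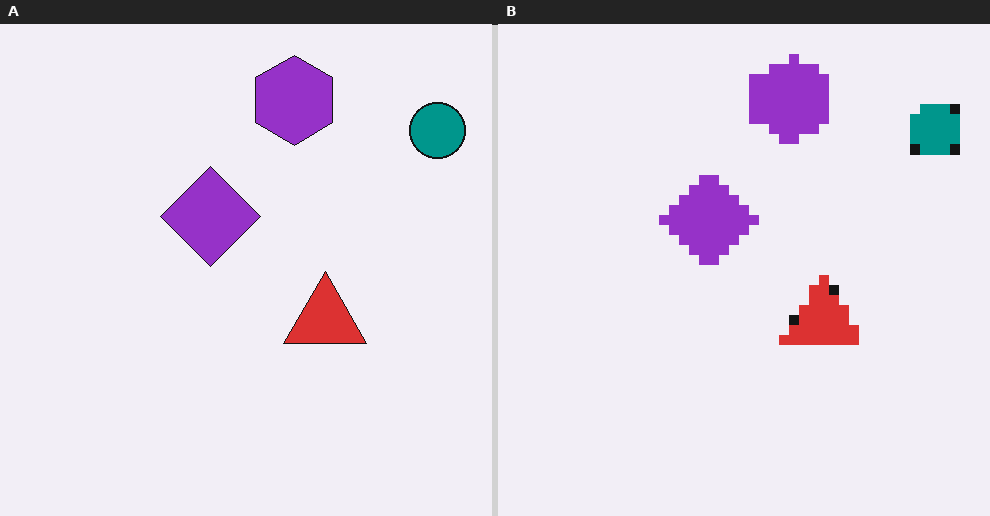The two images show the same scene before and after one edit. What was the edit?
The image was coarsely pixelated.

Shapes are reduced to large square blocks; fine edges and outlines are lost — a downscale-then-upscale (mosaic) effect.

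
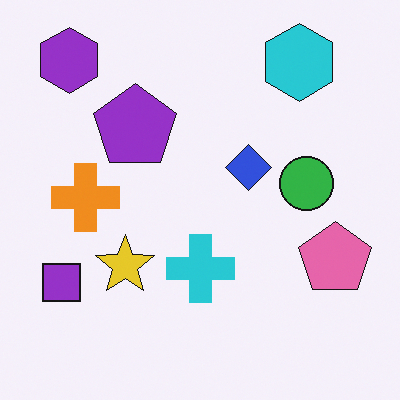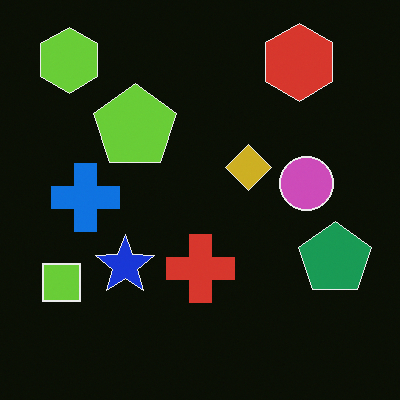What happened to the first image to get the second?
It was color-inverted (negative).

The light background has become dark and every shape's color is its complement — a photographic negative.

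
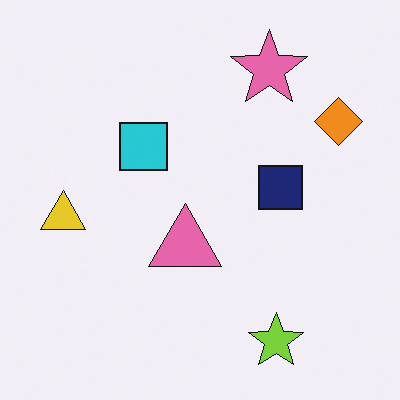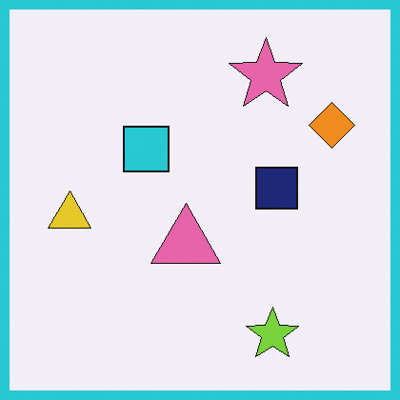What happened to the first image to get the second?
Framed with a cyan border.

A solid cyan frame runs around the edge of the second image, with the content slightly shrunk inside it.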